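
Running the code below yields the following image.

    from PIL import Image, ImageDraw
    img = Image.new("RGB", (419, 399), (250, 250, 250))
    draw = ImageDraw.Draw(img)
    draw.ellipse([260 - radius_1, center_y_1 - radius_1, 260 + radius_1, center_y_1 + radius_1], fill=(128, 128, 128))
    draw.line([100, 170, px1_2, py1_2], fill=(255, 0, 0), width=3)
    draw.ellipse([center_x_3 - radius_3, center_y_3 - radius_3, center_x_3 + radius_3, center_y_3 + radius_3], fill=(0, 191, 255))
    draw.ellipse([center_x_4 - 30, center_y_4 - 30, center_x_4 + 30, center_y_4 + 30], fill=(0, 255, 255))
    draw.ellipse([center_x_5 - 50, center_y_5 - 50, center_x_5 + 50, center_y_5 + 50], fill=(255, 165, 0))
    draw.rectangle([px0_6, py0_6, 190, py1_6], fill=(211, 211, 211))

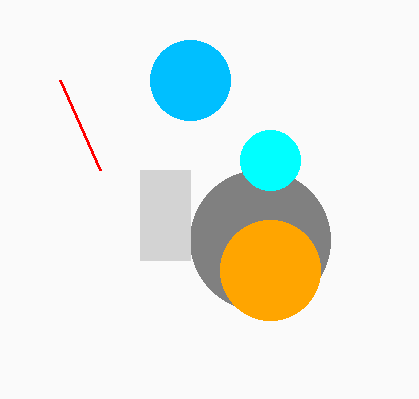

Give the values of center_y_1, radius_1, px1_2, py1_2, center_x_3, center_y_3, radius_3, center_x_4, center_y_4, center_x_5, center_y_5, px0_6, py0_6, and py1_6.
center_y_1 = 240, radius_1 = 70, px1_2 = 60, py1_2 = 80, center_x_3 = 190, center_y_3 = 80, radius_3 = 40, center_x_4 = 270, center_y_4 = 160, center_x_5 = 270, center_y_5 = 270, px0_6 = 140, py0_6 = 170, py1_6 = 260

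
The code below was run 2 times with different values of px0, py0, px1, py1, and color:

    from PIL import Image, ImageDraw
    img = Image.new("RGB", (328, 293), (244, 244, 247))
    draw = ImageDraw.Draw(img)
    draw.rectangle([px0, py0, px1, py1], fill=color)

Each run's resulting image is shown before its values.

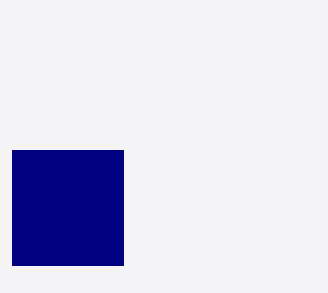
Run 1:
px0 = 12
py0 = 150
px1 = 123
py1 = 265
color = 'navy'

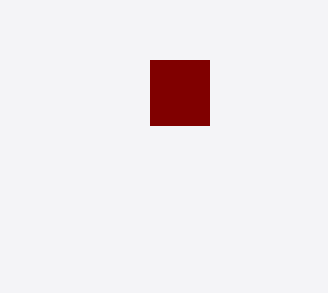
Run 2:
px0 = 150
py0 = 60
px1 = 209
py1 = 125
color = 'maroon'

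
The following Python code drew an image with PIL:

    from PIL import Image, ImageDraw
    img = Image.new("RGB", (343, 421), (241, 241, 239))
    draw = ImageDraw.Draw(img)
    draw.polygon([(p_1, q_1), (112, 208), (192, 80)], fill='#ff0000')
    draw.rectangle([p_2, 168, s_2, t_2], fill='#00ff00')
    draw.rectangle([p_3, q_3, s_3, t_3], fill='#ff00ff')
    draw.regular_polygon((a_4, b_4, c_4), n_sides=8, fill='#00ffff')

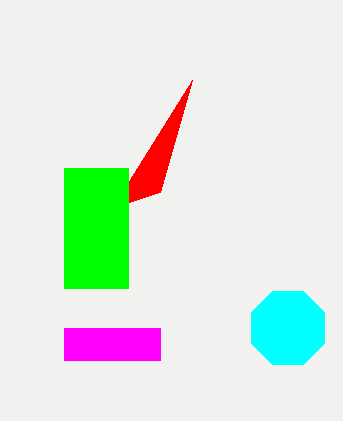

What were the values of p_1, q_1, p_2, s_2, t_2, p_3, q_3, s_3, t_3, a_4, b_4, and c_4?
p_1 = 160; q_1 = 192; p_2 = 64; s_2 = 128; t_2 = 288; p_3 = 64; q_3 = 328; s_3 = 160; t_3 = 360; a_4 = 288; b_4 = 328; c_4 = 40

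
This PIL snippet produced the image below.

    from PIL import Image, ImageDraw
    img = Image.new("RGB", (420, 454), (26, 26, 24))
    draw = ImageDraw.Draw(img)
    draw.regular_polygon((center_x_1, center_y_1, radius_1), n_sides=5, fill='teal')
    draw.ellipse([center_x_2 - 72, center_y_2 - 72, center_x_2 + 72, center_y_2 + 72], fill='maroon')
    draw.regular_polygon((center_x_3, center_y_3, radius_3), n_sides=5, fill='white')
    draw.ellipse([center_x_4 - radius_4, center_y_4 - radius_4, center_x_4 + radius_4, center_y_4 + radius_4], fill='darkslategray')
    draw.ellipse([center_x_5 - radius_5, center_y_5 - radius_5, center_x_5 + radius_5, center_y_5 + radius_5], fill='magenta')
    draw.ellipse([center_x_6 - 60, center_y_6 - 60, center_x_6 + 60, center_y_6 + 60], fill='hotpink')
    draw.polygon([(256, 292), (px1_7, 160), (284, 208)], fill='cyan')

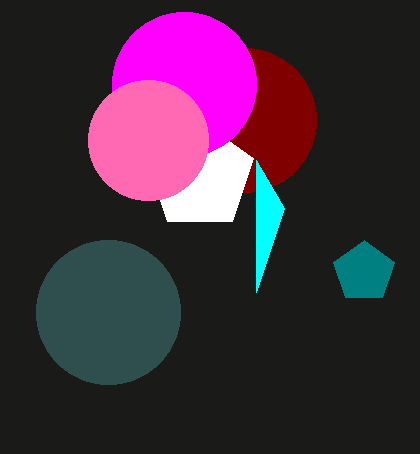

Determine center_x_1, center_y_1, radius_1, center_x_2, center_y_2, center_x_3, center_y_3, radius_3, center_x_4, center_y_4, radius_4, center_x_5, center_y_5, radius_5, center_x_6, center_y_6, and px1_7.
center_x_1 = 364
center_y_1 = 272
radius_1 = 32
center_x_2 = 244
center_y_2 = 120
center_x_3 = 200
center_y_3 = 176
radius_3 = 56
center_x_4 = 108
center_y_4 = 312
radius_4 = 72
center_x_5 = 184
center_y_5 = 84
radius_5 = 72
center_x_6 = 148
center_y_6 = 140
px1_7 = 256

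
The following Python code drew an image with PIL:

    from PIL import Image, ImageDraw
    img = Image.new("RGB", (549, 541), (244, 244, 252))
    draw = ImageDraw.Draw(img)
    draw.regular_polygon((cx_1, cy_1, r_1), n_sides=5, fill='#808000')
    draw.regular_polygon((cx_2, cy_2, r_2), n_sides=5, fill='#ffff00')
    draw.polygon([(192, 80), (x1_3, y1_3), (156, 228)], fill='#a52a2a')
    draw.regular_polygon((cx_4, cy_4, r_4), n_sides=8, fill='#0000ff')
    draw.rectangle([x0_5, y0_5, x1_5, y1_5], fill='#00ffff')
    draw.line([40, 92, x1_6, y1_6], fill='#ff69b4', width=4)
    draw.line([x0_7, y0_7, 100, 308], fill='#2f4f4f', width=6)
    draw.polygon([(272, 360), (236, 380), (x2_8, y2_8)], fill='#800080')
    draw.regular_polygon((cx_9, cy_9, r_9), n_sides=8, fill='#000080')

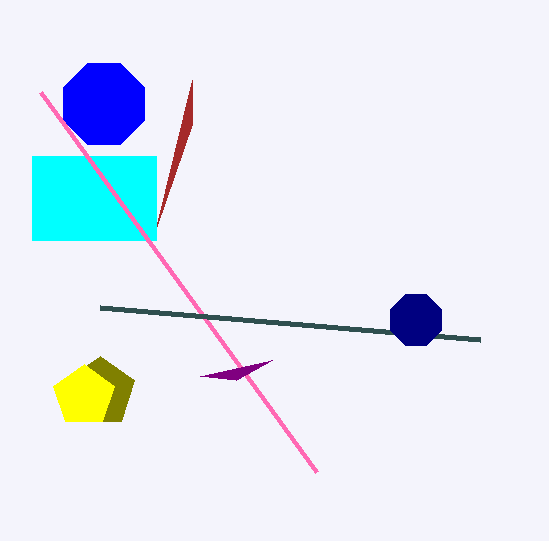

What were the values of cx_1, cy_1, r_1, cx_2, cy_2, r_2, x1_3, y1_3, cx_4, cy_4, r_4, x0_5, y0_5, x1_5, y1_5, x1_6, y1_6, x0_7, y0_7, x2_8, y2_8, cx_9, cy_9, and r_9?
cx_1 = 100, cy_1 = 392, r_1 = 36, cx_2 = 84, cy_2 = 396, r_2 = 32, x1_3 = 192, y1_3 = 124, cx_4 = 104, cy_4 = 104, r_4 = 44, x0_5 = 32, y0_5 = 156, x1_5 = 156, y1_5 = 240, x1_6 = 316, y1_6 = 472, x0_7 = 480, y0_7 = 340, x2_8 = 200, y2_8 = 376, cx_9 = 416, cy_9 = 320, r_9 = 28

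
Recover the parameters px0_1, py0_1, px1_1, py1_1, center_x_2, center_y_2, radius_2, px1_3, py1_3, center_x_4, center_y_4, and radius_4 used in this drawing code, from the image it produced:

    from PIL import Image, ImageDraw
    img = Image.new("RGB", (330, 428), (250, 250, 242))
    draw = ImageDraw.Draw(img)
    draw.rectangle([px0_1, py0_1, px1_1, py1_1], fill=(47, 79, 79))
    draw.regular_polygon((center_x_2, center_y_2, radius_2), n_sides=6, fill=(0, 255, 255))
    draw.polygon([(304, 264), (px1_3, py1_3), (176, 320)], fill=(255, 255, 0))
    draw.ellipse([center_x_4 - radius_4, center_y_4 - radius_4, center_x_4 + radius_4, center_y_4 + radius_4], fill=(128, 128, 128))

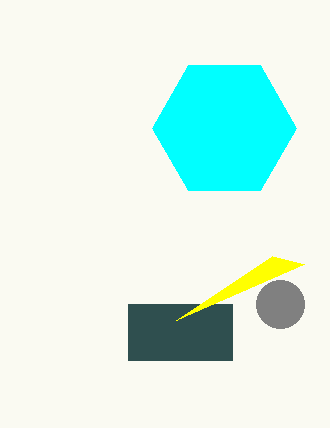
px0_1 = 128, py0_1 = 304, px1_1 = 232, py1_1 = 360, center_x_2 = 224, center_y_2 = 128, radius_2 = 72, px1_3 = 272, py1_3 = 256, center_x_4 = 280, center_y_4 = 304, radius_4 = 24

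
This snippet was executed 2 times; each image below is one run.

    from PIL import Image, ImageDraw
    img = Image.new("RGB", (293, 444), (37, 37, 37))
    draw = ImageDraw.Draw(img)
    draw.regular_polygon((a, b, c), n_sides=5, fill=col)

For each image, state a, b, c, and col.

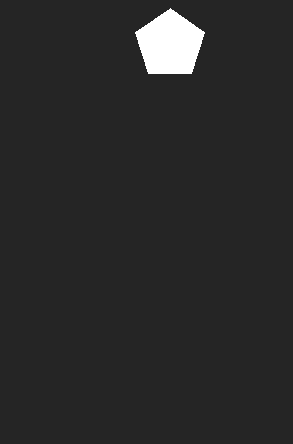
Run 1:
a = 170
b = 44
c = 36
col = 'white'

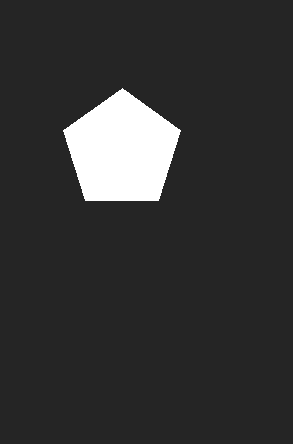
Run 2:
a = 122, b = 150, c = 62, col = 'white'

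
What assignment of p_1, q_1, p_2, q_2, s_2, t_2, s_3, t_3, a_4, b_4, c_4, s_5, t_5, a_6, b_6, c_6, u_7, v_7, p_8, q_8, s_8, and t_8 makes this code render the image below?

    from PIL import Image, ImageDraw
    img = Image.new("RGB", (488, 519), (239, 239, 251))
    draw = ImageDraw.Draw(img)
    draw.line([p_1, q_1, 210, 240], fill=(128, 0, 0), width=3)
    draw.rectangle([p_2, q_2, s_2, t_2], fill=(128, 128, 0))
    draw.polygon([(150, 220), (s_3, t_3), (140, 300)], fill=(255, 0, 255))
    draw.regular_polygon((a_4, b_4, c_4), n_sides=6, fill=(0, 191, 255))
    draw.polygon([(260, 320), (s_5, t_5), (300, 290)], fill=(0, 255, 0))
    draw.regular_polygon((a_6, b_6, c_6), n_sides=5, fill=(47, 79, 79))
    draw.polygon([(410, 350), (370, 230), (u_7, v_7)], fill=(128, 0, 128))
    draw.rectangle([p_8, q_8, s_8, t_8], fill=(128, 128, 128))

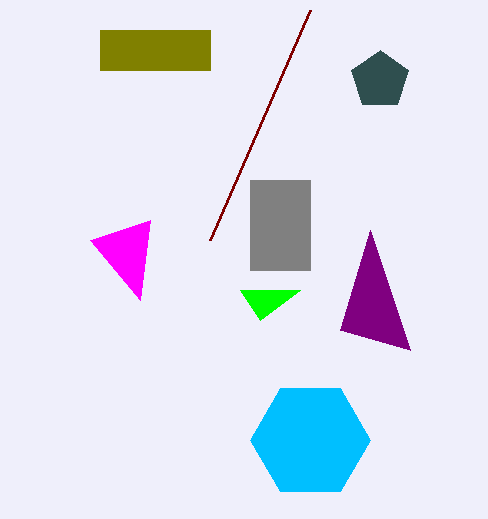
p_1 = 310
q_1 = 10
p_2 = 100
q_2 = 30
s_2 = 210
t_2 = 70
s_3 = 90
t_3 = 240
a_4 = 310
b_4 = 440
c_4 = 60
s_5 = 240
t_5 = 290
a_6 = 380
b_6 = 80
c_6 = 30
u_7 = 340
v_7 = 330
p_8 = 250
q_8 = 180
s_8 = 310
t_8 = 270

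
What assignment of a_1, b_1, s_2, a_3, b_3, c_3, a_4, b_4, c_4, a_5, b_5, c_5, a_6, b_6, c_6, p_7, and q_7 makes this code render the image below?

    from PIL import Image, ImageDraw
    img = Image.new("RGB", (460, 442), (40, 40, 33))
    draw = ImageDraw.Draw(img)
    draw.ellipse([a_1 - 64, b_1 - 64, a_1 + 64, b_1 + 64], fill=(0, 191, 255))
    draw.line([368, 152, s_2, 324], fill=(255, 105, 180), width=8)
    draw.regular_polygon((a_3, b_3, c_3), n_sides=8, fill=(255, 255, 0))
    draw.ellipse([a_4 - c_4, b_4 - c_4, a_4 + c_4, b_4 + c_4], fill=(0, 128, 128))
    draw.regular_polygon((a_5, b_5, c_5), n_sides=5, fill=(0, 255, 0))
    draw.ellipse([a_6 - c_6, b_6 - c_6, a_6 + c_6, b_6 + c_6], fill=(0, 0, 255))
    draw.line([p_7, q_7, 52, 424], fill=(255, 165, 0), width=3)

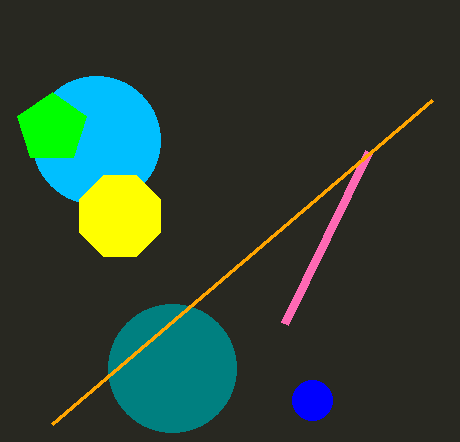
a_1 = 96, b_1 = 140, s_2 = 284, a_3 = 120, b_3 = 216, c_3 = 44, a_4 = 172, b_4 = 368, c_4 = 64, a_5 = 52, b_5 = 128, c_5 = 36, a_6 = 312, b_6 = 400, c_6 = 20, p_7 = 432, q_7 = 100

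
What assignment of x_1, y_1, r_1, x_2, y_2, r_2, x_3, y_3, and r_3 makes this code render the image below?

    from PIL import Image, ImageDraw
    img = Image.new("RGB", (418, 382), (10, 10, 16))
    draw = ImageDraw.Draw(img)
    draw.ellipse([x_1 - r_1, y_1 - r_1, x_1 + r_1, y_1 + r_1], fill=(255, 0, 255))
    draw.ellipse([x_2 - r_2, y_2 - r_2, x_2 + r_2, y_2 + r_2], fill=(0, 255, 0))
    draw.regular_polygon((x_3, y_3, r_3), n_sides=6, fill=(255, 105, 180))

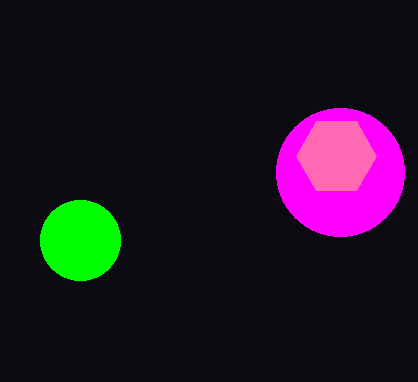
x_1 = 340; y_1 = 172; r_1 = 64; x_2 = 80; y_2 = 240; r_2 = 40; x_3 = 336; y_3 = 156; r_3 = 40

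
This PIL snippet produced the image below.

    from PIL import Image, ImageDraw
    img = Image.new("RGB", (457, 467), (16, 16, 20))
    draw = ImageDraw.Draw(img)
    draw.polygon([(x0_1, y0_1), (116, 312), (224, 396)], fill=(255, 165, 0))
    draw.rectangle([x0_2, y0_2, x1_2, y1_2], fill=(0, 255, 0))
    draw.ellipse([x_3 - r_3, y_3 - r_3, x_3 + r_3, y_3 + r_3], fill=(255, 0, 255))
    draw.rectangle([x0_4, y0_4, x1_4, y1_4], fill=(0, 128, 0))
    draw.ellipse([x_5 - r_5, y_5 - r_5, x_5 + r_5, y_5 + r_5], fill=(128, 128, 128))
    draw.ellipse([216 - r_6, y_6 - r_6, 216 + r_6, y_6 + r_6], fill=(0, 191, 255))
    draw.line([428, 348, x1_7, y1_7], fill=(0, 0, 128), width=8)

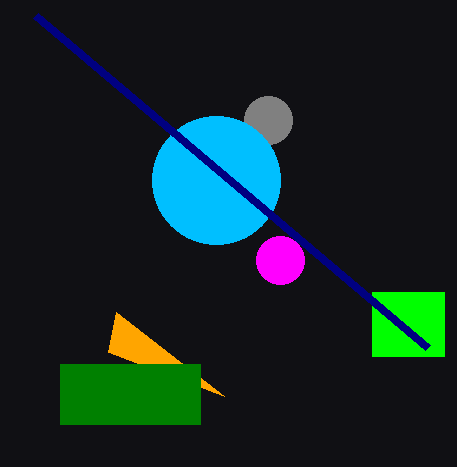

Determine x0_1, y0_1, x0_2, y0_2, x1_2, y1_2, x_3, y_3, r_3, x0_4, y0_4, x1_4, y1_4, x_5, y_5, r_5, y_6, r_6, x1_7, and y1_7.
x0_1 = 108; y0_1 = 352; x0_2 = 372; y0_2 = 292; x1_2 = 444; y1_2 = 356; x_3 = 280; y_3 = 260; r_3 = 24; x0_4 = 60; y0_4 = 364; x1_4 = 200; y1_4 = 424; x_5 = 268; y_5 = 120; r_5 = 24; y_6 = 180; r_6 = 64; x1_7 = 36; y1_7 = 16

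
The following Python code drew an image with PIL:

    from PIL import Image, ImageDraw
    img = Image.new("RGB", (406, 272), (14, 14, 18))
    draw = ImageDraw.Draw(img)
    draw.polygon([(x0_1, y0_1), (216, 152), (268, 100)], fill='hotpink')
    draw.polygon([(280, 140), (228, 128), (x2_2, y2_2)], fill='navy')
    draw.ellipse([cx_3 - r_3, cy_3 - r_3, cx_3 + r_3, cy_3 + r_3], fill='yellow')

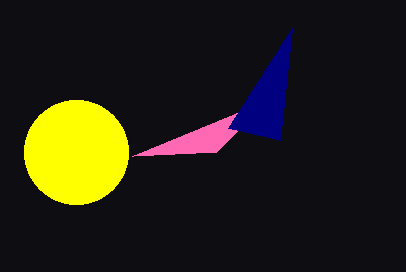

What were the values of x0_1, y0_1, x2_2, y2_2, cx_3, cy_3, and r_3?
x0_1 = 132
y0_1 = 156
x2_2 = 292
y2_2 = 28
cx_3 = 76
cy_3 = 152
r_3 = 52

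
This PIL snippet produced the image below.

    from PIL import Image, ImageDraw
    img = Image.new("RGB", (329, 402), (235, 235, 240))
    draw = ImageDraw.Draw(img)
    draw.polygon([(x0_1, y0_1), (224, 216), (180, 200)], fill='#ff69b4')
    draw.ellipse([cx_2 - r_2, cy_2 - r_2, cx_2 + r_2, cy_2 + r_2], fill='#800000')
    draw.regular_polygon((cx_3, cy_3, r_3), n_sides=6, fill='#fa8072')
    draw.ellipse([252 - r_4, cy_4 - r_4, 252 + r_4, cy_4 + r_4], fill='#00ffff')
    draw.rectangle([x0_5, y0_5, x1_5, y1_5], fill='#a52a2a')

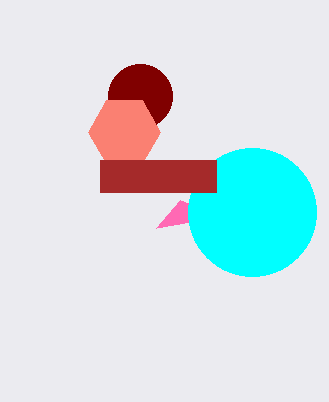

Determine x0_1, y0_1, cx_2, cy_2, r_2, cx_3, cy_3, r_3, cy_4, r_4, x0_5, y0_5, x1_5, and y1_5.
x0_1 = 156; y0_1 = 228; cx_2 = 140; cy_2 = 96; r_2 = 32; cx_3 = 124; cy_3 = 132; r_3 = 36; cy_4 = 212; r_4 = 64; x0_5 = 100; y0_5 = 160; x1_5 = 216; y1_5 = 192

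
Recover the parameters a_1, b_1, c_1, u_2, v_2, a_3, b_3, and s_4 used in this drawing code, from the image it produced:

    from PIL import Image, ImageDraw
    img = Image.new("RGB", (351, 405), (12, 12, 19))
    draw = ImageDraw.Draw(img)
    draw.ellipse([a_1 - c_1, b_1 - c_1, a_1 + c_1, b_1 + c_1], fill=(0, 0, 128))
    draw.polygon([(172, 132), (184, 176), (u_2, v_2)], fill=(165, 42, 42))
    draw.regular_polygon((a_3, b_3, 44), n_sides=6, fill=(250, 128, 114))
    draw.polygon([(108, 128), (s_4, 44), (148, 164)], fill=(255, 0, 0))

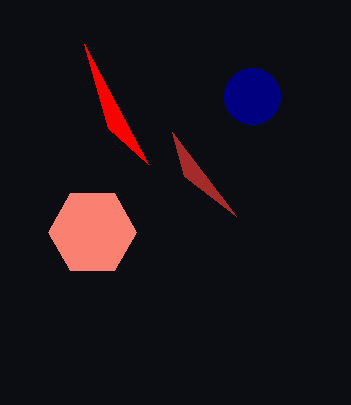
a_1 = 252; b_1 = 96; c_1 = 28; u_2 = 236; v_2 = 216; a_3 = 92; b_3 = 232; s_4 = 84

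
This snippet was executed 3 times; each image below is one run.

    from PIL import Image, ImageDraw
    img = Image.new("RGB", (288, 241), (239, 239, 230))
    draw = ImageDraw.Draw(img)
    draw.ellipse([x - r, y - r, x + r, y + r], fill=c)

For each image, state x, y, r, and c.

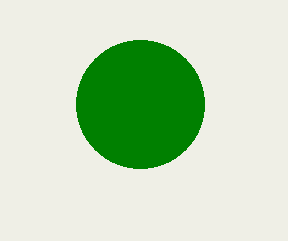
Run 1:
x = 140, y = 104, r = 64, c = 'green'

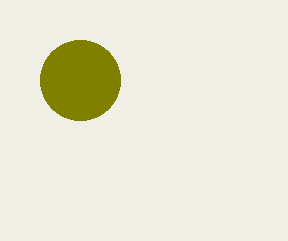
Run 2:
x = 80
y = 80
r = 40
c = 'olive'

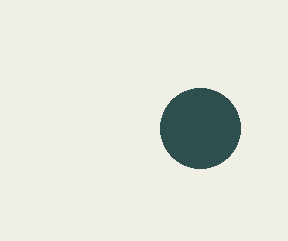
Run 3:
x = 200
y = 128
r = 40
c = 'darkslategray'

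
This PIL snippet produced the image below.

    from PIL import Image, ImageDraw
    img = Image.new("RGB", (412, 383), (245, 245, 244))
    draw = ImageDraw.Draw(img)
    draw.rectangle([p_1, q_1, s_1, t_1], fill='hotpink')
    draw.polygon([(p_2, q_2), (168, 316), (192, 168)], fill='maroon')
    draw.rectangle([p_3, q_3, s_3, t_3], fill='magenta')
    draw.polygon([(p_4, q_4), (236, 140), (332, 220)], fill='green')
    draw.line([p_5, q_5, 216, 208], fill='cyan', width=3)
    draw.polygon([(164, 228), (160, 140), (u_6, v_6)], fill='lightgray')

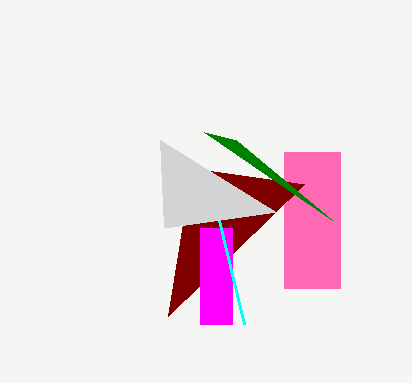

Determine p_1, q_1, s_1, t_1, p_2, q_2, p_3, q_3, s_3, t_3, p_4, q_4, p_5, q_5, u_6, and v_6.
p_1 = 284
q_1 = 152
s_1 = 340
t_1 = 288
p_2 = 304
q_2 = 184
p_3 = 200
q_3 = 228
s_3 = 232
t_3 = 324
p_4 = 204
q_4 = 132
p_5 = 244
q_5 = 324
u_6 = 276
v_6 = 212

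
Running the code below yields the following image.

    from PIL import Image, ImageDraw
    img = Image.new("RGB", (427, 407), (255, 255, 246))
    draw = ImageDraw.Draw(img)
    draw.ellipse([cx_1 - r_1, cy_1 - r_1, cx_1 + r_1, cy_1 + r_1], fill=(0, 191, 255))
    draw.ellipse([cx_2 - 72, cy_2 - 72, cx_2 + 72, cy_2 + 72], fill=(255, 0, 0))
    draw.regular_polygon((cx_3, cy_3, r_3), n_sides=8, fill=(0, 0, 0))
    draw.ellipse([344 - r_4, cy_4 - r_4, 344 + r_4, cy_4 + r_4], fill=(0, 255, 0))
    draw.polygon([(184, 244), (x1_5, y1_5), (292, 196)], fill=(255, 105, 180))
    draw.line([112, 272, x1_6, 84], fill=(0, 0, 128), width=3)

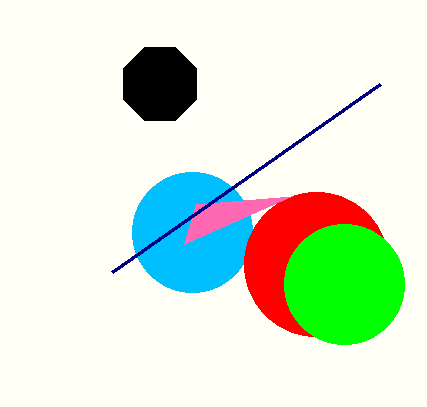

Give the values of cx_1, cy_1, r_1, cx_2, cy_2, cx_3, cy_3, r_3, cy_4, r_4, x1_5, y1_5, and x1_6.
cx_1 = 192, cy_1 = 232, r_1 = 60, cx_2 = 316, cy_2 = 264, cx_3 = 160, cy_3 = 84, r_3 = 40, cy_4 = 284, r_4 = 60, x1_5 = 196, y1_5 = 204, x1_6 = 380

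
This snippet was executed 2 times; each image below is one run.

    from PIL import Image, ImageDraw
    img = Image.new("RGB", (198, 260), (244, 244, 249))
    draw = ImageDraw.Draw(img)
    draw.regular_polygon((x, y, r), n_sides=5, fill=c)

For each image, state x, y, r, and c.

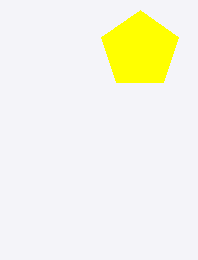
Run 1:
x = 140
y = 50
r = 40
c = 'yellow'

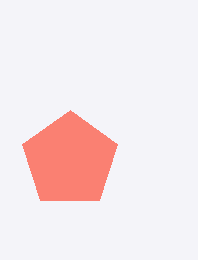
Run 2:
x = 70
y = 160
r = 50
c = 'salmon'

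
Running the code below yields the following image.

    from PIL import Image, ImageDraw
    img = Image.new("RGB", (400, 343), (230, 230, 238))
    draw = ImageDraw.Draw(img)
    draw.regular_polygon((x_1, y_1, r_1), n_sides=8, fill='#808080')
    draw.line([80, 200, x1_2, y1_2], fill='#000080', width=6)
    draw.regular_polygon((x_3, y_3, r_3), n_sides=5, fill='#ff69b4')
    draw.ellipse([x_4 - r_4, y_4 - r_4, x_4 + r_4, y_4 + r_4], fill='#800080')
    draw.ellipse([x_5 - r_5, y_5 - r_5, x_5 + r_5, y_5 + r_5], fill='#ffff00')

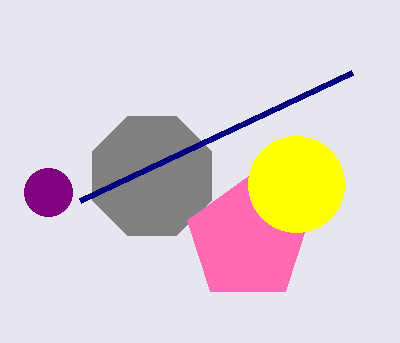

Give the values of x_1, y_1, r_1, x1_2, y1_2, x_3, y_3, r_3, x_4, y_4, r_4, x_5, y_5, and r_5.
x_1 = 152, y_1 = 176, r_1 = 64, x1_2 = 352, y1_2 = 72, x_3 = 248, y_3 = 240, r_3 = 64, x_4 = 48, y_4 = 192, r_4 = 24, x_5 = 296, y_5 = 184, r_5 = 48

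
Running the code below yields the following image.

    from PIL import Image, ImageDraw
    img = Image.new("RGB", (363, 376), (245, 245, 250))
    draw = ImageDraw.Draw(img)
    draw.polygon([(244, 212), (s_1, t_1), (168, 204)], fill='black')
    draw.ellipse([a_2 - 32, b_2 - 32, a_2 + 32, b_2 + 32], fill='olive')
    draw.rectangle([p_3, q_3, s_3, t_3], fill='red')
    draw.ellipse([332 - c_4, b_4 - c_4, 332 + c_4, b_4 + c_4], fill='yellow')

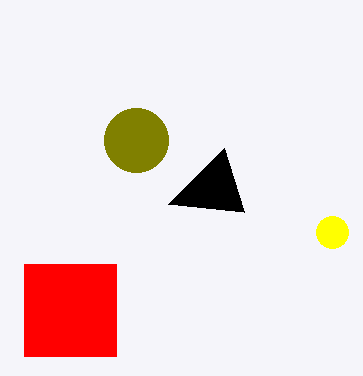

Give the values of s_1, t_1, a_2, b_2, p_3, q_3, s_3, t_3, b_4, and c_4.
s_1 = 224, t_1 = 148, a_2 = 136, b_2 = 140, p_3 = 24, q_3 = 264, s_3 = 116, t_3 = 356, b_4 = 232, c_4 = 16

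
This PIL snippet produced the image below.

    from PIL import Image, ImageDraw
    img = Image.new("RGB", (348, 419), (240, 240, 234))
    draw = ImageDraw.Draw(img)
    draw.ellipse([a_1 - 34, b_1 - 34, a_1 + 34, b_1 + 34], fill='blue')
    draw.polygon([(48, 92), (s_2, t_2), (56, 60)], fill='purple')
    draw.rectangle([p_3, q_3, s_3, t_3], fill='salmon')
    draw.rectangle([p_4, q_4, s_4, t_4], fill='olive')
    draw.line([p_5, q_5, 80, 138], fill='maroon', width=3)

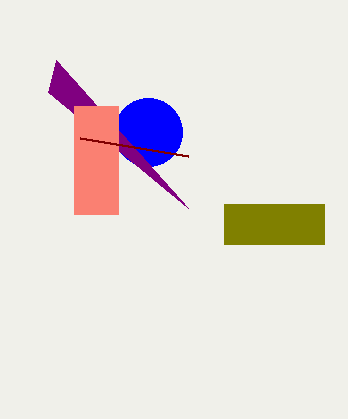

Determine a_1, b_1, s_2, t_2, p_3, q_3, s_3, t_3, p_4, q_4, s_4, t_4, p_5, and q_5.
a_1 = 148
b_1 = 132
s_2 = 188
t_2 = 208
p_3 = 74
q_3 = 106
s_3 = 118
t_3 = 214
p_4 = 224
q_4 = 204
s_4 = 324
t_4 = 244
p_5 = 188
q_5 = 156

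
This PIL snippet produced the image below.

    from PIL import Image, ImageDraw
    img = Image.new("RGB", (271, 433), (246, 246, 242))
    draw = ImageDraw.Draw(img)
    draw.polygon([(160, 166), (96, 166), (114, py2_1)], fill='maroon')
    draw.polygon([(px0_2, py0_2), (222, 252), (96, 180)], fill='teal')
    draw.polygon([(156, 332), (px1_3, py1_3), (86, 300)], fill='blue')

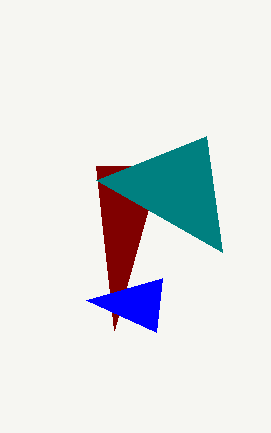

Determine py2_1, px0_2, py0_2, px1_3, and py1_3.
py2_1 = 330, px0_2 = 206, py0_2 = 136, px1_3 = 162, py1_3 = 278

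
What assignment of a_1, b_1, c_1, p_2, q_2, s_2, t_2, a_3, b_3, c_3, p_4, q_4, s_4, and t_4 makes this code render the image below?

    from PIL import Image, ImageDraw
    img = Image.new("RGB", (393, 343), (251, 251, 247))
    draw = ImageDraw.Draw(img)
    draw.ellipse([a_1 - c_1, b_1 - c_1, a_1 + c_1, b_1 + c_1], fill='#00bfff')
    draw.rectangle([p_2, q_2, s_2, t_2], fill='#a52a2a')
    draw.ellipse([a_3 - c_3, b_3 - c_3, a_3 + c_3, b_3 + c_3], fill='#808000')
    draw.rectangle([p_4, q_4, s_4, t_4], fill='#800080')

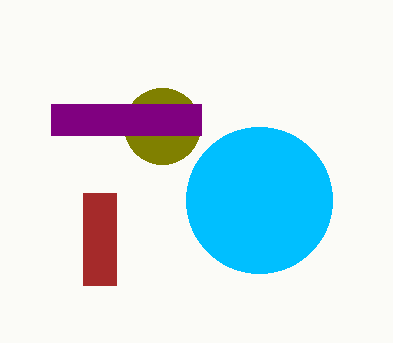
a_1 = 259
b_1 = 200
c_1 = 73
p_2 = 83
q_2 = 193
s_2 = 116
t_2 = 285
a_3 = 162
b_3 = 126
c_3 = 38
p_4 = 51
q_4 = 104
s_4 = 201
t_4 = 135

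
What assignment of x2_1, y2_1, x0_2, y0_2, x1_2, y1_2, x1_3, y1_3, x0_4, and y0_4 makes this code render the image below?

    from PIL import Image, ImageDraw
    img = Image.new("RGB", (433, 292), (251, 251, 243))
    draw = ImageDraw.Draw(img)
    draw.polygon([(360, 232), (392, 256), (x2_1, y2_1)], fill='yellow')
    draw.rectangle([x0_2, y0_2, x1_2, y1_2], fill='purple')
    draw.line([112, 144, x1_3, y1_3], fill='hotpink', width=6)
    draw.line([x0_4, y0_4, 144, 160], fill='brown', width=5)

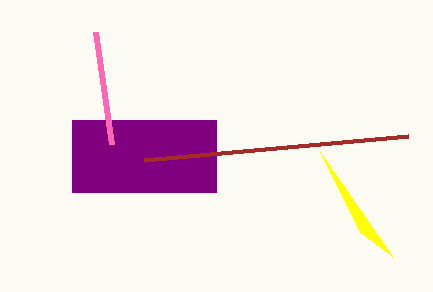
x2_1 = 320; y2_1 = 152; x0_2 = 72; y0_2 = 120; x1_2 = 216; y1_2 = 192; x1_3 = 96; y1_3 = 32; x0_4 = 408; y0_4 = 136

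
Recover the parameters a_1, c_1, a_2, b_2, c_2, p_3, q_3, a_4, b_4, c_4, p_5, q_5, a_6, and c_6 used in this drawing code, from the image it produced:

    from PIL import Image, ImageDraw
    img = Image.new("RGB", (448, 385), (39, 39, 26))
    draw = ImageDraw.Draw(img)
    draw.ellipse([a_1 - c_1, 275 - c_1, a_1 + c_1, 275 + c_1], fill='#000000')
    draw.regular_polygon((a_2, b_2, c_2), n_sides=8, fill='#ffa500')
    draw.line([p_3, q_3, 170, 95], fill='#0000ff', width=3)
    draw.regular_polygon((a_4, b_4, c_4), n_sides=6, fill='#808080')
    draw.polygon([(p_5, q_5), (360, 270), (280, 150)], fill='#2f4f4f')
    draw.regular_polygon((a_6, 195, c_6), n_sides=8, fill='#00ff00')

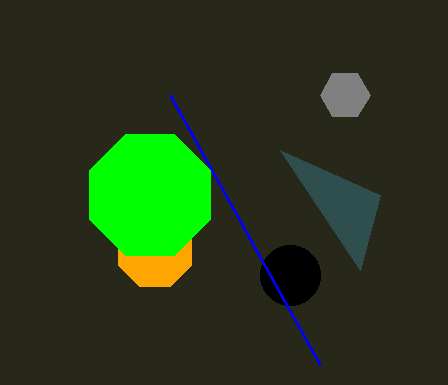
a_1 = 290, c_1 = 30, a_2 = 155, b_2 = 250, c_2 = 40, p_3 = 320, q_3 = 365, a_4 = 345, b_4 = 95, c_4 = 25, p_5 = 380, q_5 = 195, a_6 = 150, c_6 = 65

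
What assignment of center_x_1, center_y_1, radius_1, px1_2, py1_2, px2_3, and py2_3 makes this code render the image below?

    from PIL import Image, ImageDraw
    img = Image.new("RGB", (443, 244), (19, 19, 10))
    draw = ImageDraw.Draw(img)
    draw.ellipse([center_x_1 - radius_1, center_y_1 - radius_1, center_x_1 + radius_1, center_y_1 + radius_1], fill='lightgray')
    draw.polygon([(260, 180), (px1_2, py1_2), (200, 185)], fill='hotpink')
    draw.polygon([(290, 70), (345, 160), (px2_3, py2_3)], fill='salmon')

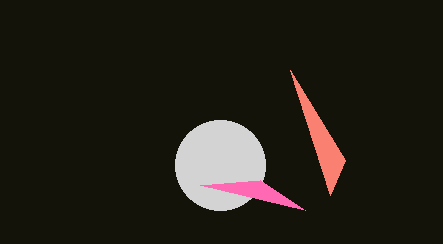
center_x_1 = 220; center_y_1 = 165; radius_1 = 45; px1_2 = 305; py1_2 = 210; px2_3 = 330; py2_3 = 195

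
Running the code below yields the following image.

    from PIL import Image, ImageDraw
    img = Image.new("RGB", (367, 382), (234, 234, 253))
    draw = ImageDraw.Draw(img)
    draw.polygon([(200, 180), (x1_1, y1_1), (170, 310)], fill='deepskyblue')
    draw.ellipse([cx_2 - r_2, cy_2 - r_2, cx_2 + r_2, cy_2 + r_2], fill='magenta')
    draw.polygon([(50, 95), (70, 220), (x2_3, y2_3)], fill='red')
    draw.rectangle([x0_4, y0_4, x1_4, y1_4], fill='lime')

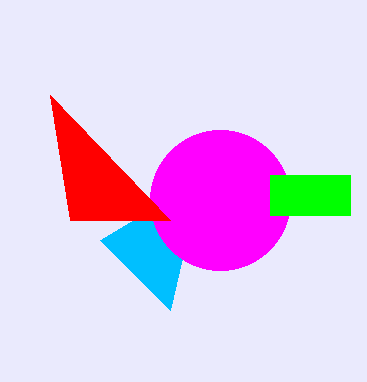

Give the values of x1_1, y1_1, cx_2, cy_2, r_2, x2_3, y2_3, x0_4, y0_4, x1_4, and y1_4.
x1_1 = 100; y1_1 = 240; cx_2 = 220; cy_2 = 200; r_2 = 70; x2_3 = 170; y2_3 = 220; x0_4 = 270; y0_4 = 175; x1_4 = 350; y1_4 = 215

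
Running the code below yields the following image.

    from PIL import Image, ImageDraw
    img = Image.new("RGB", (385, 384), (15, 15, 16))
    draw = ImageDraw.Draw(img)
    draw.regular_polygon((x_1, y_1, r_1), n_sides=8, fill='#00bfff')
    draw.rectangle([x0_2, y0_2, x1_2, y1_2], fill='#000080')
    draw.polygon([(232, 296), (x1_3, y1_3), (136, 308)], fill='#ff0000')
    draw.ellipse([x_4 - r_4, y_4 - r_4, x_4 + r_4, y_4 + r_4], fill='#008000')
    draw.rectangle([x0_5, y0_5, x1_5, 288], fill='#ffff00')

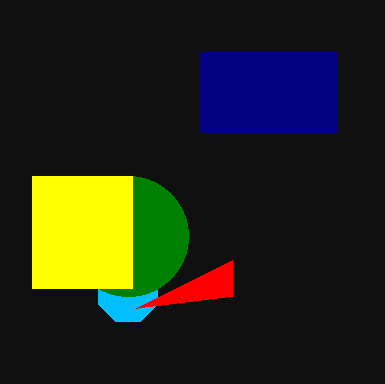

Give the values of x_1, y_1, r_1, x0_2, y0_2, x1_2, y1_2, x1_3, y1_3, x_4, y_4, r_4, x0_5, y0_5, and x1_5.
x_1 = 128
y_1 = 292
r_1 = 32
x0_2 = 200
y0_2 = 52
x1_2 = 336
y1_2 = 132
x1_3 = 232
y1_3 = 260
x_4 = 128
y_4 = 236
r_4 = 60
x0_5 = 32
y0_5 = 176
x1_5 = 132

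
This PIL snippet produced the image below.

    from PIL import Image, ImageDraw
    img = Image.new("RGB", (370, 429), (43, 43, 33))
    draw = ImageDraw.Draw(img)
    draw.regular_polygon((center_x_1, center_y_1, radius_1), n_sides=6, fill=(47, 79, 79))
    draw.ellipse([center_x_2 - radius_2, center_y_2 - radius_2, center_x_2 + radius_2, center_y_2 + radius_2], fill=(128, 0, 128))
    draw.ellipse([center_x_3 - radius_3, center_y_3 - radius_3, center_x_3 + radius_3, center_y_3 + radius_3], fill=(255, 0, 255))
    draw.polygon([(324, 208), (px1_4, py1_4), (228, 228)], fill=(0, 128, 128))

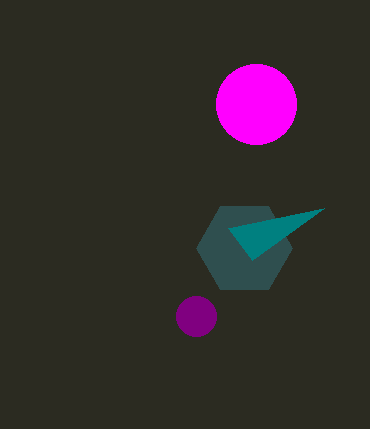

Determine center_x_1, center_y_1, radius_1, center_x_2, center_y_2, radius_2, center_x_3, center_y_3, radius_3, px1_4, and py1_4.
center_x_1 = 244, center_y_1 = 248, radius_1 = 48, center_x_2 = 196, center_y_2 = 316, radius_2 = 20, center_x_3 = 256, center_y_3 = 104, radius_3 = 40, px1_4 = 252, py1_4 = 260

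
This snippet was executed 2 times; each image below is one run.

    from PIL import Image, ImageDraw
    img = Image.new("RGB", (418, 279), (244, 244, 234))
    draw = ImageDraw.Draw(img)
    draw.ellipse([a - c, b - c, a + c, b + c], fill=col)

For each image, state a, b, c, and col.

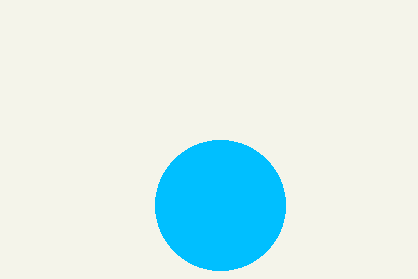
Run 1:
a = 220; b = 205; c = 65; col = 'deepskyblue'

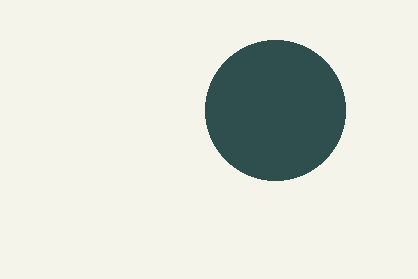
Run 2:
a = 275, b = 110, c = 70, col = 'darkslategray'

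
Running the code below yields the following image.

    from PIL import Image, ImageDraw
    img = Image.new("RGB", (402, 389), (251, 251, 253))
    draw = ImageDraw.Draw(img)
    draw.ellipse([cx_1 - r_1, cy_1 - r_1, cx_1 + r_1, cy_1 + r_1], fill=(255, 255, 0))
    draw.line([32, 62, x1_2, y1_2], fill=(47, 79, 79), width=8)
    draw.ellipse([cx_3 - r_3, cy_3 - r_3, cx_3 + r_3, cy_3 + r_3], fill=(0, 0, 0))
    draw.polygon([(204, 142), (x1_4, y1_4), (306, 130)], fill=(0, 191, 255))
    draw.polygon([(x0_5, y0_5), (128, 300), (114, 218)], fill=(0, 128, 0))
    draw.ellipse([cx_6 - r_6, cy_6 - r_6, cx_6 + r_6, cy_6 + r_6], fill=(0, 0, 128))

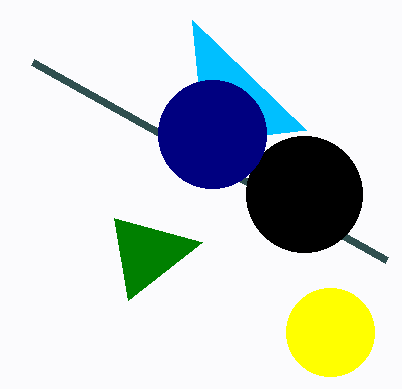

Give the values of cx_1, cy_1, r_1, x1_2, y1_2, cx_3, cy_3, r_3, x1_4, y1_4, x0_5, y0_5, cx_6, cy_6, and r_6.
cx_1 = 330; cy_1 = 332; r_1 = 44; x1_2 = 386; y1_2 = 260; cx_3 = 304; cy_3 = 194; r_3 = 58; x1_4 = 192; y1_4 = 20; x0_5 = 202; y0_5 = 242; cx_6 = 212; cy_6 = 134; r_6 = 54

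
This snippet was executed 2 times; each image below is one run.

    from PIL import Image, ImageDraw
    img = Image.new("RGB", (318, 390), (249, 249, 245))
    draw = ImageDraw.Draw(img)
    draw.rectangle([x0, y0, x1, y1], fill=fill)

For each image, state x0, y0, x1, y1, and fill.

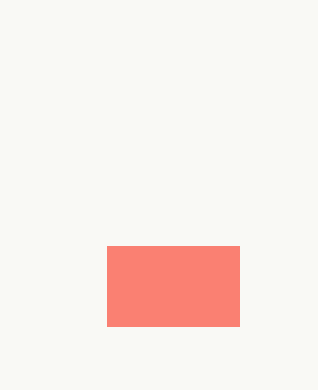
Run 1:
x0 = 107, y0 = 246, x1 = 239, y1 = 326, fill = 'salmon'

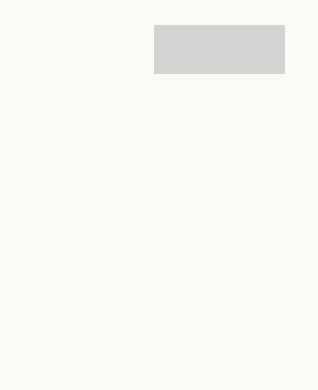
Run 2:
x0 = 154, y0 = 25, x1 = 284, y1 = 73, fill = 'lightgray'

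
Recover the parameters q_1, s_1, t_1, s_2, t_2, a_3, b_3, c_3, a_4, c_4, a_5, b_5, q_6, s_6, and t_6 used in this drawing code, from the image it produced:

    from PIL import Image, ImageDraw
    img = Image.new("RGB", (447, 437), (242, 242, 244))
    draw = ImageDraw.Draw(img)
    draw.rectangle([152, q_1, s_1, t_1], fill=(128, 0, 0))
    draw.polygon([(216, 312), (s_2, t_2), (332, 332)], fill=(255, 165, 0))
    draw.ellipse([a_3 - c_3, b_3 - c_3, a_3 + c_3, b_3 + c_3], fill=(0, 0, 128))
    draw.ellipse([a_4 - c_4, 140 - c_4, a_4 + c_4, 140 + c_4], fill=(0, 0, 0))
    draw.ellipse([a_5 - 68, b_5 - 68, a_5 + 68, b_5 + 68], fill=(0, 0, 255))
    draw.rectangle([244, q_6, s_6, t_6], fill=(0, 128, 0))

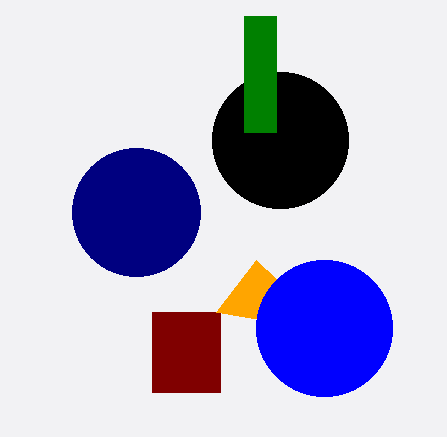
q_1 = 312, s_1 = 220, t_1 = 392, s_2 = 256, t_2 = 260, a_3 = 136, b_3 = 212, c_3 = 64, a_4 = 280, c_4 = 68, a_5 = 324, b_5 = 328, q_6 = 16, s_6 = 276, t_6 = 132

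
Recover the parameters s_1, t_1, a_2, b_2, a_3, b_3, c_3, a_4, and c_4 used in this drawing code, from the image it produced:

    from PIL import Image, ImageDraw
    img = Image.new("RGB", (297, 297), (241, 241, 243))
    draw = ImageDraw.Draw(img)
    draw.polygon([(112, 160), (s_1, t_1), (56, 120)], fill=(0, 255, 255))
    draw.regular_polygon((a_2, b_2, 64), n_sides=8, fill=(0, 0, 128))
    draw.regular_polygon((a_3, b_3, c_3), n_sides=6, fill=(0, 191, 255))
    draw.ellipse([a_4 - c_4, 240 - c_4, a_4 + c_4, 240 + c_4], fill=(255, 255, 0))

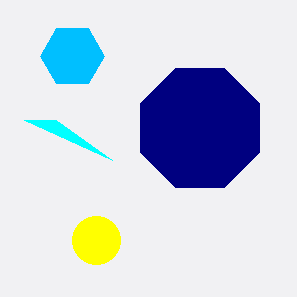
s_1 = 24
t_1 = 120
a_2 = 200
b_2 = 128
a_3 = 72
b_3 = 56
c_3 = 32
a_4 = 96
c_4 = 24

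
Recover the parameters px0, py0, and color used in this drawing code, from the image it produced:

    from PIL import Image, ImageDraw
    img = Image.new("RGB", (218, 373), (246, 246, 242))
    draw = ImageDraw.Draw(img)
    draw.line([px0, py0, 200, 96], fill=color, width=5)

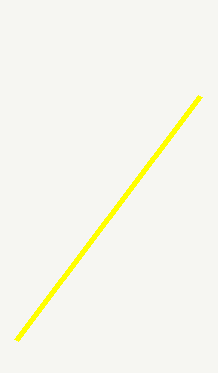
px0 = 16, py0 = 340, color = 'yellow'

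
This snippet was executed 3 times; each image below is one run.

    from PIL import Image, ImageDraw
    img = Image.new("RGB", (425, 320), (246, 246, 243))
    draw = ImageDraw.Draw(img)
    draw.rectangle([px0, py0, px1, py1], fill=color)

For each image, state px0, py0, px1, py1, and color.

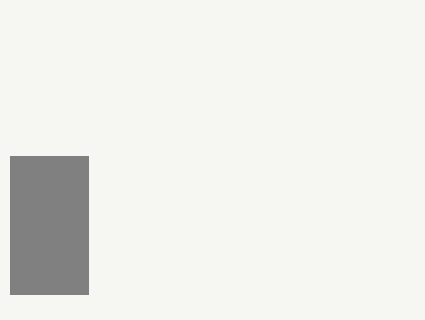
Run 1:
px0 = 10, py0 = 156, px1 = 88, py1 = 294, color = 'gray'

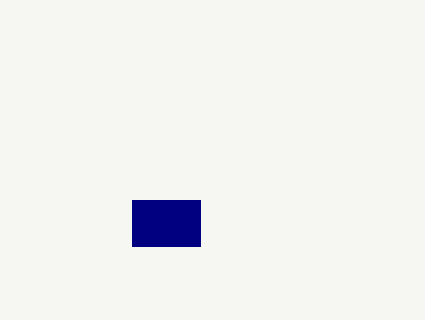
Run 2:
px0 = 132
py0 = 200
px1 = 200
py1 = 246
color = 'navy'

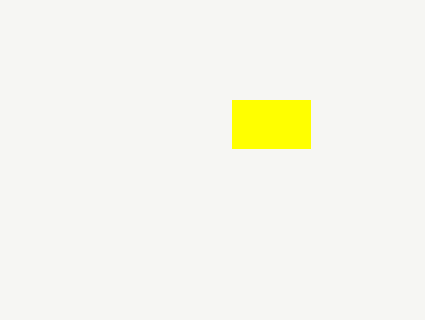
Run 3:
px0 = 232
py0 = 100
px1 = 310
py1 = 148
color = 'yellow'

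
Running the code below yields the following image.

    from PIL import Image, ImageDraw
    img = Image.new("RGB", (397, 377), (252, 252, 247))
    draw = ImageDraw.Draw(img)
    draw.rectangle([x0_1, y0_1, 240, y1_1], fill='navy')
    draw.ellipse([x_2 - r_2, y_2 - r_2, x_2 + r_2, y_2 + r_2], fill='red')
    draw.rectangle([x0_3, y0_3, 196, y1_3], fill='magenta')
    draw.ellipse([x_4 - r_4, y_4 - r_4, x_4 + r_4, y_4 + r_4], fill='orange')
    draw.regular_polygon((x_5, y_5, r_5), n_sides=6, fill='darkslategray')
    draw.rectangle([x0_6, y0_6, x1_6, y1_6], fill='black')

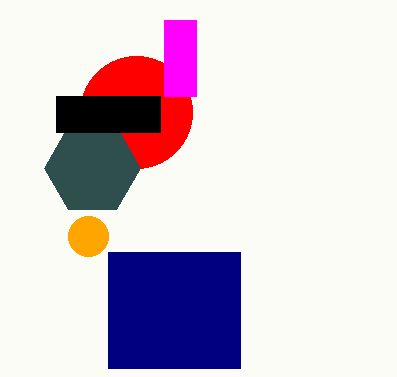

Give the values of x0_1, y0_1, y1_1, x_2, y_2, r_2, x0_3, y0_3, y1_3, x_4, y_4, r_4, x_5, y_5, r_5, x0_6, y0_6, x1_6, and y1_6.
x0_1 = 108; y0_1 = 252; y1_1 = 368; x_2 = 136; y_2 = 112; r_2 = 56; x0_3 = 164; y0_3 = 20; y1_3 = 96; x_4 = 88; y_4 = 236; r_4 = 20; x_5 = 92; y_5 = 168; r_5 = 48; x0_6 = 56; y0_6 = 96; x1_6 = 160; y1_6 = 132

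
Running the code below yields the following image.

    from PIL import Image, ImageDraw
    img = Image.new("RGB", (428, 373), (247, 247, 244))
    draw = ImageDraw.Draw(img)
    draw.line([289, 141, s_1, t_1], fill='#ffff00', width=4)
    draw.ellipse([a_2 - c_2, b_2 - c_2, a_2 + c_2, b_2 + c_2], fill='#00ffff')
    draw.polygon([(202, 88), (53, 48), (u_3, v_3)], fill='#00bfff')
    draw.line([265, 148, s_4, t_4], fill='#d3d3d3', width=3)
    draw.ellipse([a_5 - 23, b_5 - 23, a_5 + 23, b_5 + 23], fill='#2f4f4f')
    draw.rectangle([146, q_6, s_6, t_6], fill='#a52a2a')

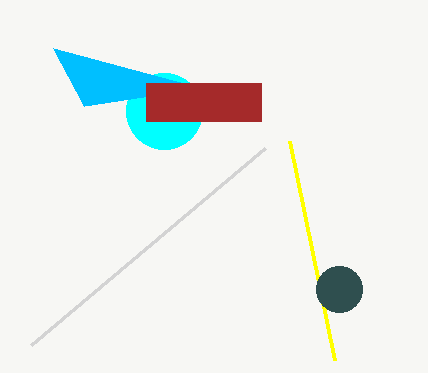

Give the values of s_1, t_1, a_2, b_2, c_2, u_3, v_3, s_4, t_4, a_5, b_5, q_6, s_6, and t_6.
s_1 = 334, t_1 = 360, a_2 = 164, b_2 = 111, c_2 = 38, u_3 = 84, v_3 = 106, s_4 = 31, t_4 = 345, a_5 = 339, b_5 = 289, q_6 = 83, s_6 = 261, t_6 = 121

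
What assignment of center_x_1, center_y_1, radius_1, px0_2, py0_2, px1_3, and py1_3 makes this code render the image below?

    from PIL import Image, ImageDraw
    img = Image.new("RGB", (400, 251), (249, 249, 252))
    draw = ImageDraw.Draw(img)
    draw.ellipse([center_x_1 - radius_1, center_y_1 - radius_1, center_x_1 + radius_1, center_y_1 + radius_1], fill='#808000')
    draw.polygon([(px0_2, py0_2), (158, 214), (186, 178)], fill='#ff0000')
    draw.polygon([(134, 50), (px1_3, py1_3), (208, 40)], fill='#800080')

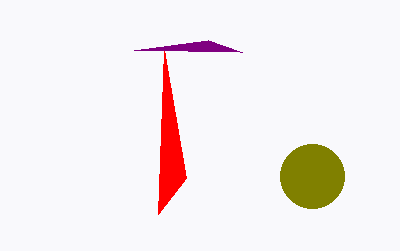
center_x_1 = 312, center_y_1 = 176, radius_1 = 32, px0_2 = 164, py0_2 = 50, px1_3 = 242, py1_3 = 52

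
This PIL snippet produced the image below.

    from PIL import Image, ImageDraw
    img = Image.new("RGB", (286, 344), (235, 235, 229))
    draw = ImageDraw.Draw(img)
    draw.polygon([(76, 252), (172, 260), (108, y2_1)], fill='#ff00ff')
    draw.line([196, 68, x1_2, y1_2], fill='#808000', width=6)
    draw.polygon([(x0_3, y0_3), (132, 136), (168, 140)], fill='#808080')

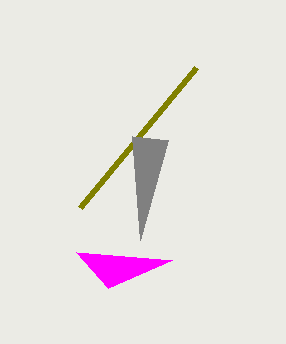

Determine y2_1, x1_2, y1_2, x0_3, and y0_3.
y2_1 = 288, x1_2 = 80, y1_2 = 208, x0_3 = 140, y0_3 = 240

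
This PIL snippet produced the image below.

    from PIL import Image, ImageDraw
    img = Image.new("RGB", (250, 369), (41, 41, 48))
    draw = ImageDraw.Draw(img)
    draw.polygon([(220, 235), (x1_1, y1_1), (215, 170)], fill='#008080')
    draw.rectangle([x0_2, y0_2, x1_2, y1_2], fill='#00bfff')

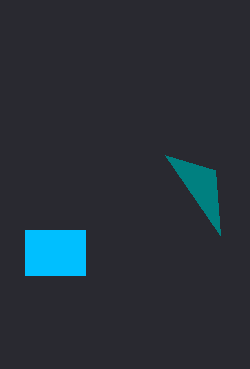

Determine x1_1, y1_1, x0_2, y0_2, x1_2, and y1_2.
x1_1 = 165; y1_1 = 155; x0_2 = 25; y0_2 = 230; x1_2 = 85; y1_2 = 275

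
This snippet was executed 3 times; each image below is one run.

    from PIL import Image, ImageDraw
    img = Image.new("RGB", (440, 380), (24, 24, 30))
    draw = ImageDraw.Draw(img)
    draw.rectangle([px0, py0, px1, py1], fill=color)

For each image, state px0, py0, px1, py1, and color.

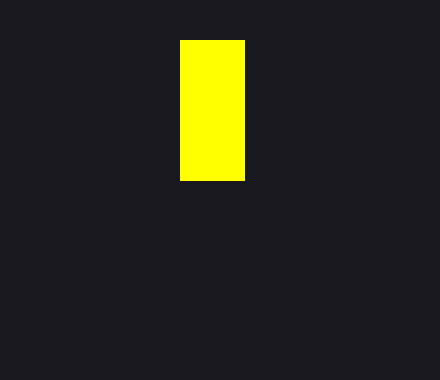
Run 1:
px0 = 180; py0 = 40; px1 = 244; py1 = 180; color = 'yellow'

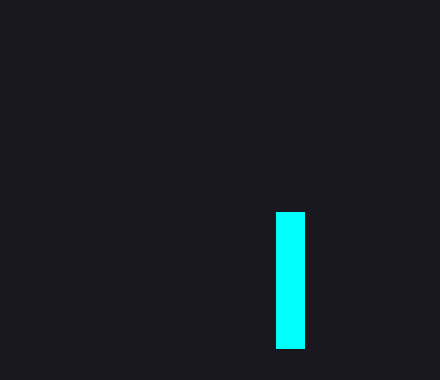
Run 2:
px0 = 276
py0 = 212
px1 = 304
py1 = 348
color = 'cyan'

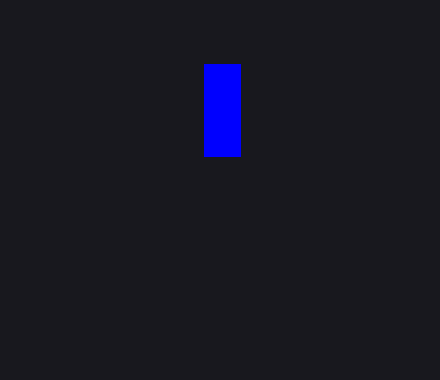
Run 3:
px0 = 204
py0 = 64
px1 = 240
py1 = 156
color = 'blue'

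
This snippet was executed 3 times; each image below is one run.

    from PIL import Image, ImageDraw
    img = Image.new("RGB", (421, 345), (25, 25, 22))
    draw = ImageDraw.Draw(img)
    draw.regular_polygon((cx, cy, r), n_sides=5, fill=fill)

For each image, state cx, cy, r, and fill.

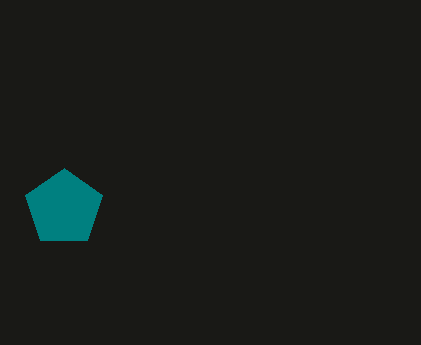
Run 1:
cx = 64
cy = 208
r = 40
fill = 'teal'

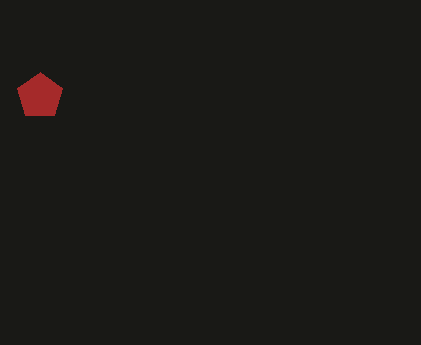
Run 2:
cx = 40
cy = 96
r = 24
fill = 'brown'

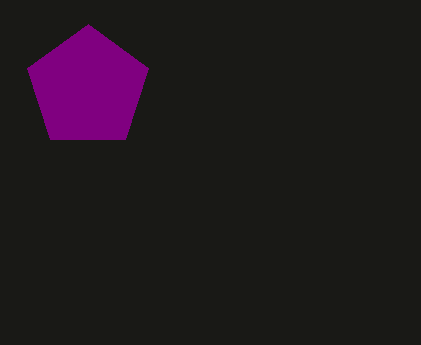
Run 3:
cx = 88
cy = 88
r = 64
fill = 'purple'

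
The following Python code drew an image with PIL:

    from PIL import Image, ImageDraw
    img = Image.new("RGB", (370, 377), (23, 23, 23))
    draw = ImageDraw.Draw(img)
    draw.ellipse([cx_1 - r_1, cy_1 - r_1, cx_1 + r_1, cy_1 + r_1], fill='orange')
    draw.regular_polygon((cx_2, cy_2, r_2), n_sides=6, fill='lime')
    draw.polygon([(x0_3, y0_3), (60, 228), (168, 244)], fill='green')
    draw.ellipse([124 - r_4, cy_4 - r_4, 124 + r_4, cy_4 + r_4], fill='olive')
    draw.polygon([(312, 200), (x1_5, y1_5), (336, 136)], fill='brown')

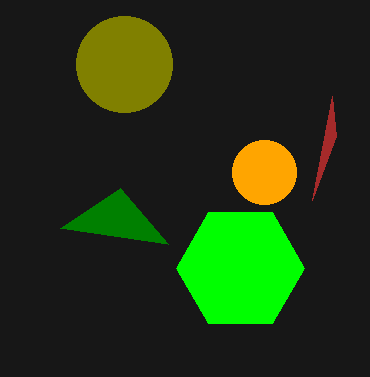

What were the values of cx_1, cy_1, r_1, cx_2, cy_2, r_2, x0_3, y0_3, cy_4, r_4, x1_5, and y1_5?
cx_1 = 264
cy_1 = 172
r_1 = 32
cx_2 = 240
cy_2 = 268
r_2 = 64
x0_3 = 120
y0_3 = 188
cy_4 = 64
r_4 = 48
x1_5 = 332
y1_5 = 96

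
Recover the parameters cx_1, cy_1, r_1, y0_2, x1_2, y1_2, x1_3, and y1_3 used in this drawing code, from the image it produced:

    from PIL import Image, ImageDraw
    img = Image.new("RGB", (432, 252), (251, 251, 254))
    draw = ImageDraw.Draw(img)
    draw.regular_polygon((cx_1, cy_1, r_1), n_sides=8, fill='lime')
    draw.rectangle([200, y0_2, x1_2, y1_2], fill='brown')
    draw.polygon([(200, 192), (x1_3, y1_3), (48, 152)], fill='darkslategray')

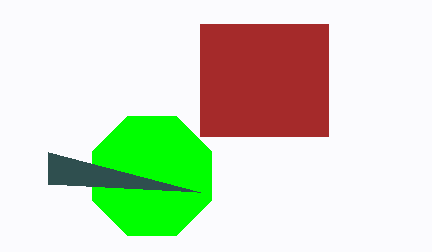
cx_1 = 152, cy_1 = 176, r_1 = 64, y0_2 = 24, x1_2 = 328, y1_2 = 136, x1_3 = 48, y1_3 = 184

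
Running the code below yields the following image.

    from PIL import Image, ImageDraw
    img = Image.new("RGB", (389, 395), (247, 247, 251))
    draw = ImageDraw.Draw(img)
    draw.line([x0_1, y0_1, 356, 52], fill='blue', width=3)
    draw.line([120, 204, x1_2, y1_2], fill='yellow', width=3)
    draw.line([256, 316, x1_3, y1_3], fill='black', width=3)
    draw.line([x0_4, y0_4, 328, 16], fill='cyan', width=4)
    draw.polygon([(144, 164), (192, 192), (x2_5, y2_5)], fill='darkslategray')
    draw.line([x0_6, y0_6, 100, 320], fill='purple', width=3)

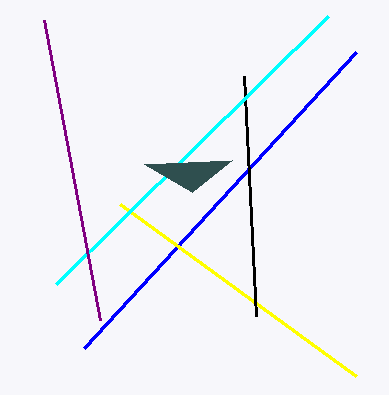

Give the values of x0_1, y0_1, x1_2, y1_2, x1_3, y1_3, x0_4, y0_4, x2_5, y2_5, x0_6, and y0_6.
x0_1 = 84, y0_1 = 348, x1_2 = 356, y1_2 = 376, x1_3 = 244, y1_3 = 76, x0_4 = 56, y0_4 = 284, x2_5 = 232, y2_5 = 160, x0_6 = 44, y0_6 = 20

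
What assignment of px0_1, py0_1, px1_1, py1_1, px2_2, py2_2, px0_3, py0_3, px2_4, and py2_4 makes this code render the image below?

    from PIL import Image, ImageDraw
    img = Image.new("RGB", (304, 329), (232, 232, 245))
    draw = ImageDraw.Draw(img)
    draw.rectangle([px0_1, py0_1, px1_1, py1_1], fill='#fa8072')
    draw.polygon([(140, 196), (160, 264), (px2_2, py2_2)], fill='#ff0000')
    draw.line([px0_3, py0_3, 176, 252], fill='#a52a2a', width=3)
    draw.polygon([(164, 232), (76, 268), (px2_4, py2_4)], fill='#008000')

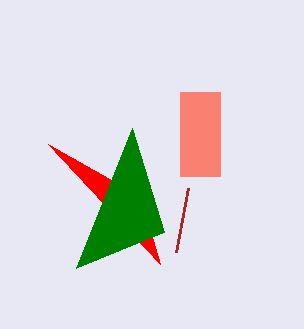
px0_1 = 180
py0_1 = 92
px1_1 = 220
py1_1 = 176
px2_2 = 48
py2_2 = 144
px0_3 = 188
py0_3 = 188
px2_4 = 132
py2_4 = 128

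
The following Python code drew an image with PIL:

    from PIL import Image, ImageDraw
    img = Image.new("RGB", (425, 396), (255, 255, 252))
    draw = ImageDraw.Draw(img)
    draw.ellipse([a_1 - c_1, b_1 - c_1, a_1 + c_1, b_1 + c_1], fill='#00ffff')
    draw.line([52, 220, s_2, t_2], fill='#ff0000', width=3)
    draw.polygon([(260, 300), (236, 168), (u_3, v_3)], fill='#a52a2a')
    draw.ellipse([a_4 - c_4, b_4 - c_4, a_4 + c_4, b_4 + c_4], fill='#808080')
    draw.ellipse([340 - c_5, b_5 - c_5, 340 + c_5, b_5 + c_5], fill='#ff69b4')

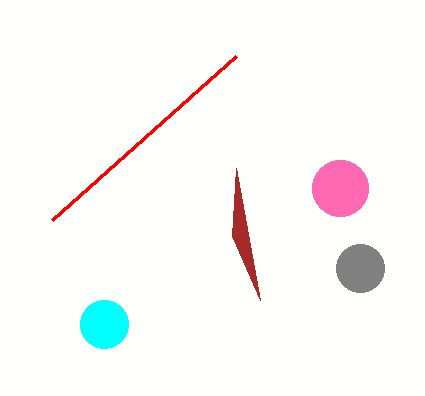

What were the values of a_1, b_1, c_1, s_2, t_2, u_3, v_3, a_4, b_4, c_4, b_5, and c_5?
a_1 = 104; b_1 = 324; c_1 = 24; s_2 = 236; t_2 = 56; u_3 = 232; v_3 = 236; a_4 = 360; b_4 = 268; c_4 = 24; b_5 = 188; c_5 = 28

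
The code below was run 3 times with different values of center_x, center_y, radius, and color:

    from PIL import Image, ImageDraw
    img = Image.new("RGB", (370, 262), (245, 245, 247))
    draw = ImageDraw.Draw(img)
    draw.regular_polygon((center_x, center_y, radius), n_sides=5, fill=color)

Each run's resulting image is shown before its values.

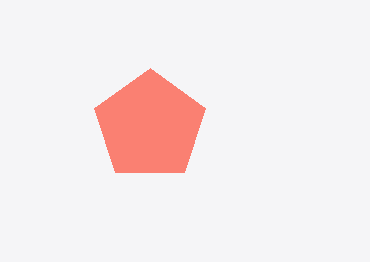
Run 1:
center_x = 150; center_y = 126; radius = 58; color = 'salmon'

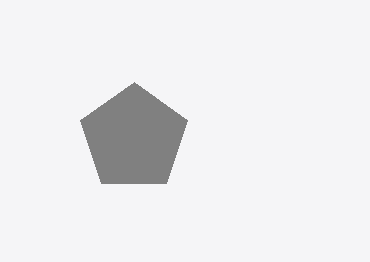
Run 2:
center_x = 134; center_y = 138; radius = 56; color = 'gray'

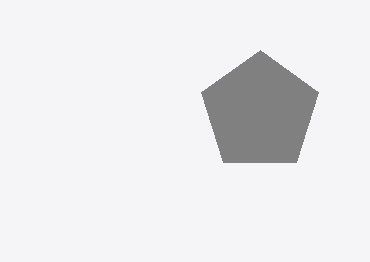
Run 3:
center_x = 260; center_y = 112; radius = 62; color = 'gray'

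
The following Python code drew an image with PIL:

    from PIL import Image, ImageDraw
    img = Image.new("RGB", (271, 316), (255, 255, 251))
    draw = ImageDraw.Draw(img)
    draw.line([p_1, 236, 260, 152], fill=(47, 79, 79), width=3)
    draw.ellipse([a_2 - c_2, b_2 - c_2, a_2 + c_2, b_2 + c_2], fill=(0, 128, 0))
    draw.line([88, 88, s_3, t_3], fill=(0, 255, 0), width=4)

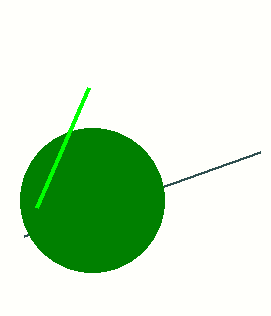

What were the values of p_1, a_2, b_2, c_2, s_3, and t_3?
p_1 = 24, a_2 = 92, b_2 = 200, c_2 = 72, s_3 = 36, t_3 = 208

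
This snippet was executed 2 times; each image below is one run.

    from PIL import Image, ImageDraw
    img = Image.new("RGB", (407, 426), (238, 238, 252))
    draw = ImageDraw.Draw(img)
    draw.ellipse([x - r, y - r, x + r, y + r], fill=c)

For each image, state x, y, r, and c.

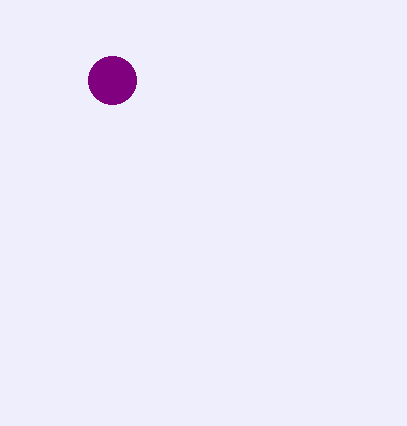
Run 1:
x = 112; y = 80; r = 24; c = 'purple'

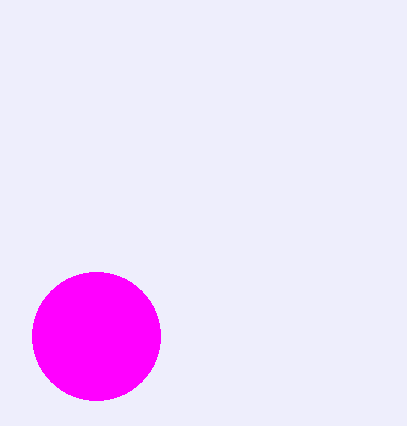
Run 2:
x = 96
y = 336
r = 64
c = 'magenta'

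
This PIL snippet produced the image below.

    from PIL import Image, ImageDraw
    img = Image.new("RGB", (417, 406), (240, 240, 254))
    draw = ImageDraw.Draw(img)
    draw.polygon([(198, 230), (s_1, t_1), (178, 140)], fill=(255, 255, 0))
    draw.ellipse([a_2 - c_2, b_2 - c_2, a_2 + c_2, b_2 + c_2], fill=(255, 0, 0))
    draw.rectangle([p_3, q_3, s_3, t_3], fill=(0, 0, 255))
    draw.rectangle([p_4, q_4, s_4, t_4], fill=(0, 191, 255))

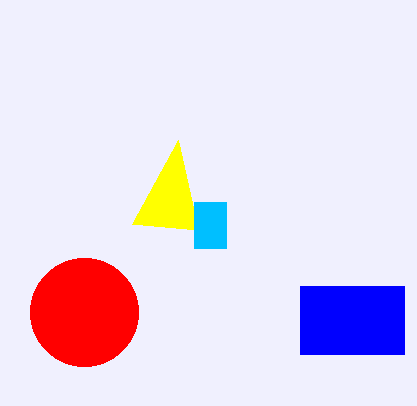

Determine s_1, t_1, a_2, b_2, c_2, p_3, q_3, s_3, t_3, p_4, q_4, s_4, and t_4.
s_1 = 132; t_1 = 224; a_2 = 84; b_2 = 312; c_2 = 54; p_3 = 300; q_3 = 286; s_3 = 404; t_3 = 354; p_4 = 194; q_4 = 202; s_4 = 226; t_4 = 248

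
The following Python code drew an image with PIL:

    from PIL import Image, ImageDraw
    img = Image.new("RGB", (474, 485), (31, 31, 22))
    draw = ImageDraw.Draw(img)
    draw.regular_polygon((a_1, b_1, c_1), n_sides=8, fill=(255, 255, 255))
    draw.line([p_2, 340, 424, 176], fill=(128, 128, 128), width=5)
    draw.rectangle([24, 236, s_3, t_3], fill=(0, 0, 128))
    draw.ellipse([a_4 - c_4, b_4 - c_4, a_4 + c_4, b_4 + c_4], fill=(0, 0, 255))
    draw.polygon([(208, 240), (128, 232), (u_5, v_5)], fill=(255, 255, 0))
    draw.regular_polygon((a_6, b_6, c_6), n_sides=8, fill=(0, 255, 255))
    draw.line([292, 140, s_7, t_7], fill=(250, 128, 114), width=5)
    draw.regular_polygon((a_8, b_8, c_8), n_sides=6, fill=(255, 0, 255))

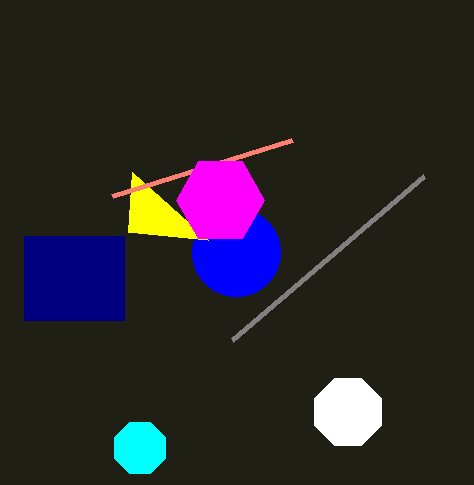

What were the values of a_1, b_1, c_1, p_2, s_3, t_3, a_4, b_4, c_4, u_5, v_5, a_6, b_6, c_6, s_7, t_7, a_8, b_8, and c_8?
a_1 = 348, b_1 = 412, c_1 = 36, p_2 = 232, s_3 = 124, t_3 = 320, a_4 = 236, b_4 = 252, c_4 = 44, u_5 = 132, v_5 = 172, a_6 = 140, b_6 = 448, c_6 = 28, s_7 = 112, t_7 = 196, a_8 = 220, b_8 = 200, c_8 = 44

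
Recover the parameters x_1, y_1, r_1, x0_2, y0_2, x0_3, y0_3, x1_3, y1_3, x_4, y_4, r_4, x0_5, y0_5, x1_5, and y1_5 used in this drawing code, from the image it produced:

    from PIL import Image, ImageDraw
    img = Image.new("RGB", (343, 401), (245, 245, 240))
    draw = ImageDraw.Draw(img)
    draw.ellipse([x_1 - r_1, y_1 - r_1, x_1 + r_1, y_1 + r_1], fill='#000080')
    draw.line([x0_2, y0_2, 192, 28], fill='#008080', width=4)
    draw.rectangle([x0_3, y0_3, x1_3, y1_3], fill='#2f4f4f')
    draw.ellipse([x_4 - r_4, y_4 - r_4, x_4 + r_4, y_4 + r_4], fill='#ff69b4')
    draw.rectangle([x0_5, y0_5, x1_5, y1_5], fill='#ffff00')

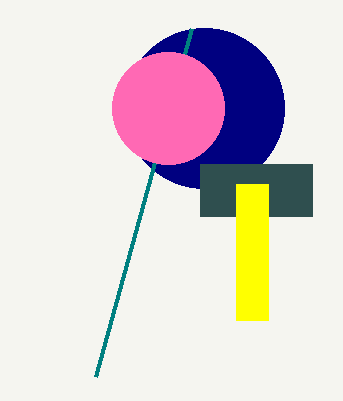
x_1 = 204; y_1 = 108; r_1 = 80; x0_2 = 96; y0_2 = 376; x0_3 = 200; y0_3 = 164; x1_3 = 312; y1_3 = 216; x_4 = 168; y_4 = 108; r_4 = 56; x0_5 = 236; y0_5 = 184; x1_5 = 268; y1_5 = 320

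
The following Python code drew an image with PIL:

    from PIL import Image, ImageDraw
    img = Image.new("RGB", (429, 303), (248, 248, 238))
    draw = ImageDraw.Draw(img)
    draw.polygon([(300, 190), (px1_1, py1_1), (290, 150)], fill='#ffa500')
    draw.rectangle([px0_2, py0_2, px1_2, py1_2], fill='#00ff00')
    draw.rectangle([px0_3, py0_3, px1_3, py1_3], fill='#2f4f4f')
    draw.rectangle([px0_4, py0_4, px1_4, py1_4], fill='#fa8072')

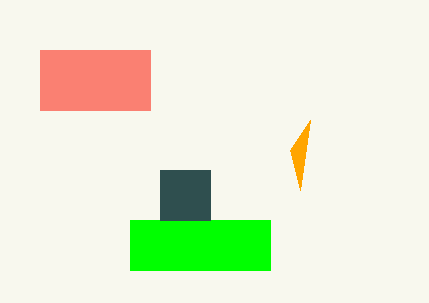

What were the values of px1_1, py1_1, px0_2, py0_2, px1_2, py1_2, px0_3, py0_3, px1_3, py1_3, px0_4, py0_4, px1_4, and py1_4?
px1_1 = 310, py1_1 = 120, px0_2 = 130, py0_2 = 220, px1_2 = 270, py1_2 = 270, px0_3 = 160, py0_3 = 170, px1_3 = 210, py1_3 = 220, px0_4 = 40, py0_4 = 50, px1_4 = 150, py1_4 = 110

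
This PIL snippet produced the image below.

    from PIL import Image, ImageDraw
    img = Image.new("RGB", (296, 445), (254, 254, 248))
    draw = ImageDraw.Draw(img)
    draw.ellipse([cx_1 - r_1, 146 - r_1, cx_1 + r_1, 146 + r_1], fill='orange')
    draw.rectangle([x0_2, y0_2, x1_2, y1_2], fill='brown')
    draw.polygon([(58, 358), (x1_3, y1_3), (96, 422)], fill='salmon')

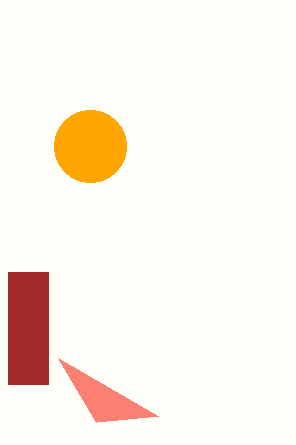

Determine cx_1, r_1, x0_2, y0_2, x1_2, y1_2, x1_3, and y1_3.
cx_1 = 90, r_1 = 36, x0_2 = 8, y0_2 = 272, x1_2 = 48, y1_2 = 384, x1_3 = 158, y1_3 = 416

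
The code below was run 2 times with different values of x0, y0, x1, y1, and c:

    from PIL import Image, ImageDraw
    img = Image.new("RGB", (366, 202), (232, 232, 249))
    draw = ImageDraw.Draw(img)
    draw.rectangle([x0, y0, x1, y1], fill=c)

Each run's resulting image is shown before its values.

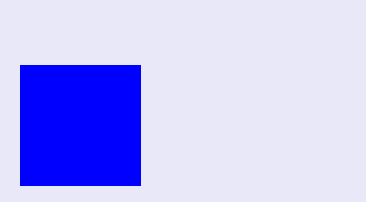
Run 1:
x0 = 20, y0 = 65, x1 = 140, y1 = 185, c = 'blue'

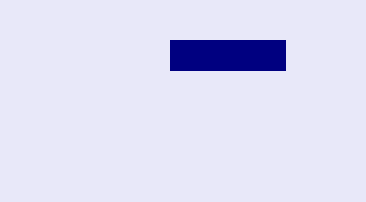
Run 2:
x0 = 170
y0 = 40
x1 = 285
y1 = 70
c = 'navy'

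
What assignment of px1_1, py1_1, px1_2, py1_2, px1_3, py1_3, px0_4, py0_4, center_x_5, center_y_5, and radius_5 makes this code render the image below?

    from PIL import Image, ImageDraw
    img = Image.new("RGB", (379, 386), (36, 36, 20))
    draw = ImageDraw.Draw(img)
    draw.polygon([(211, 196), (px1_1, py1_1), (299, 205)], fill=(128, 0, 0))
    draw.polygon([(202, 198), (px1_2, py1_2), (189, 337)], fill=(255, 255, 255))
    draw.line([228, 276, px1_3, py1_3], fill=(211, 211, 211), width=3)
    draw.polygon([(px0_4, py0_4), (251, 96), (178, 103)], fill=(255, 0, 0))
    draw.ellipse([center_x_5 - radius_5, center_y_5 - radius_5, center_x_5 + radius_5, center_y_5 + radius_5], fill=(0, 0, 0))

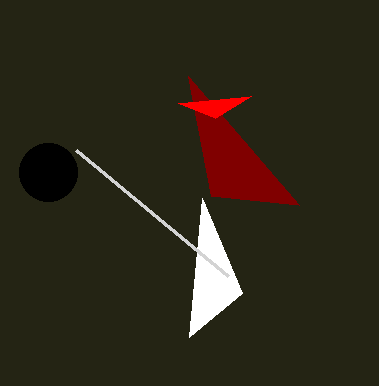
px1_1 = 188; py1_1 = 76; px1_2 = 242; py1_2 = 293; px1_3 = 76; py1_3 = 150; px0_4 = 215; py0_4 = 118; center_x_5 = 48; center_y_5 = 172; radius_5 = 29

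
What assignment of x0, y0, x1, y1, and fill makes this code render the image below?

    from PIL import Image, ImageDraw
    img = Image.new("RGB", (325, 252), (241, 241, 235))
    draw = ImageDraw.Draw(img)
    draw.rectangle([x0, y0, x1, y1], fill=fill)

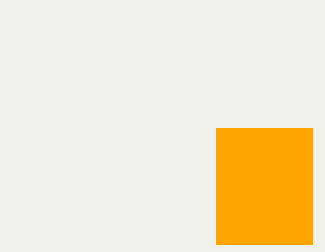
x0 = 216
y0 = 128
x1 = 312
y1 = 244
fill = 'orange'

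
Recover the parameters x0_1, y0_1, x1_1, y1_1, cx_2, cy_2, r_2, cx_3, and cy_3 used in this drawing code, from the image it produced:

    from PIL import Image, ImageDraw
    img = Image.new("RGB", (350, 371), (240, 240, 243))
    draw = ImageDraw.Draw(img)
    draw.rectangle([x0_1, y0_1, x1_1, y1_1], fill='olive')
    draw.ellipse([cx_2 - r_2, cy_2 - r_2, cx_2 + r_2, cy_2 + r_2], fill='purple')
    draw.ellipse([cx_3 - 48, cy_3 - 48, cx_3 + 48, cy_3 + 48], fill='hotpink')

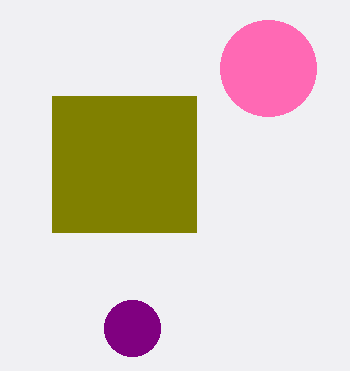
x0_1 = 52; y0_1 = 96; x1_1 = 196; y1_1 = 232; cx_2 = 132; cy_2 = 328; r_2 = 28; cx_3 = 268; cy_3 = 68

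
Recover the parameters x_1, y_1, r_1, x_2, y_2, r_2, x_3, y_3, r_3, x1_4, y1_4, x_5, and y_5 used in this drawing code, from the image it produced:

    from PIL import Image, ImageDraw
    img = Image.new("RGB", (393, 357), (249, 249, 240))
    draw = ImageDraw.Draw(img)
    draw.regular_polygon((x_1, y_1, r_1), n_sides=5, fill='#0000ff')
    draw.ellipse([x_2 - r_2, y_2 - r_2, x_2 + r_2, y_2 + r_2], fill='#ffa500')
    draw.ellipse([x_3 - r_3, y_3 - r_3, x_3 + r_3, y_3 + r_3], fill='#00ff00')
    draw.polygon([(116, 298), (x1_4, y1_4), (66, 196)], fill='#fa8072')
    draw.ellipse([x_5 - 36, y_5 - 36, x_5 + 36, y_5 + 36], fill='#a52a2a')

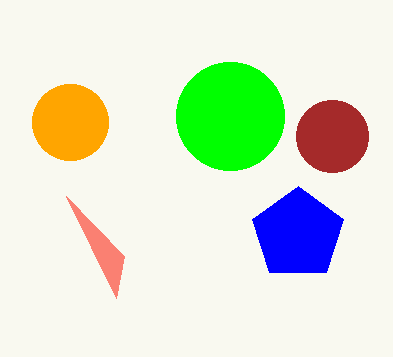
x_1 = 298
y_1 = 234
r_1 = 48
x_2 = 70
y_2 = 122
r_2 = 38
x_3 = 230
y_3 = 116
r_3 = 54
x1_4 = 124
y1_4 = 256
x_5 = 332
y_5 = 136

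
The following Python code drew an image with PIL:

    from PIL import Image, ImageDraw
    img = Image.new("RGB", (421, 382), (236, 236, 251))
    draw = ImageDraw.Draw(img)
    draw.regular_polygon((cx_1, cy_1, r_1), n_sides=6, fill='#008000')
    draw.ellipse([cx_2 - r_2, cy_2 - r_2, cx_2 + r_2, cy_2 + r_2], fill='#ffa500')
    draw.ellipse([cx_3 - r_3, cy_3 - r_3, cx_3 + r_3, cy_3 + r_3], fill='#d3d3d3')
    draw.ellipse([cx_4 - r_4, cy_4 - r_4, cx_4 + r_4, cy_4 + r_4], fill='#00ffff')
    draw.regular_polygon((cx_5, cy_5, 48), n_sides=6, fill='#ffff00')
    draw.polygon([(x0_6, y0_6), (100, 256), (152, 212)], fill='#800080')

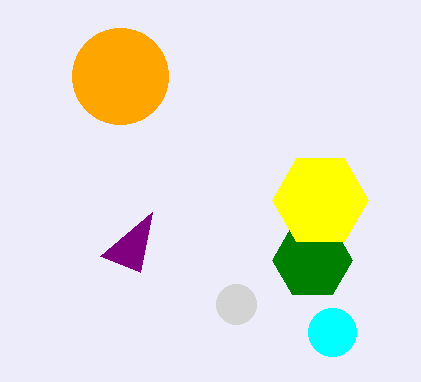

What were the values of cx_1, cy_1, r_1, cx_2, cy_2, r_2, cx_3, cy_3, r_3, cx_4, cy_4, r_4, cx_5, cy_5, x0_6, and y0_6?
cx_1 = 312
cy_1 = 260
r_1 = 40
cx_2 = 120
cy_2 = 76
r_2 = 48
cx_3 = 236
cy_3 = 304
r_3 = 20
cx_4 = 332
cy_4 = 332
r_4 = 24
cx_5 = 320
cy_5 = 200
x0_6 = 140
y0_6 = 272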